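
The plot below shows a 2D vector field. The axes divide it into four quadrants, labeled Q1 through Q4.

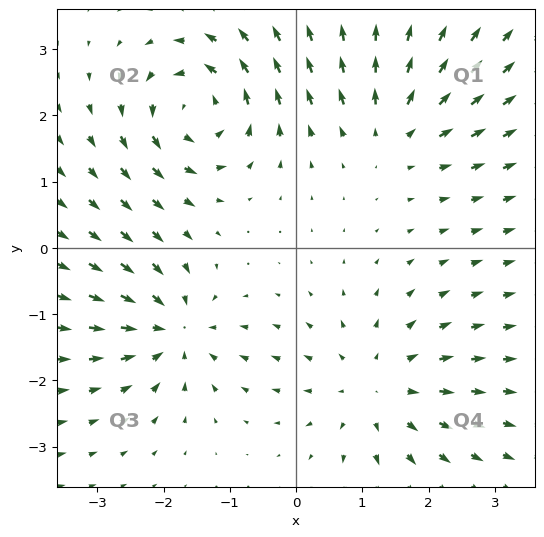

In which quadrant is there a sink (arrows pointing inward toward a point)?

The sink sits at approximately (-1.8, -1.3), which lies in quadrant Q3. The divergence there is about -5, negative as expected for a sink.

Q3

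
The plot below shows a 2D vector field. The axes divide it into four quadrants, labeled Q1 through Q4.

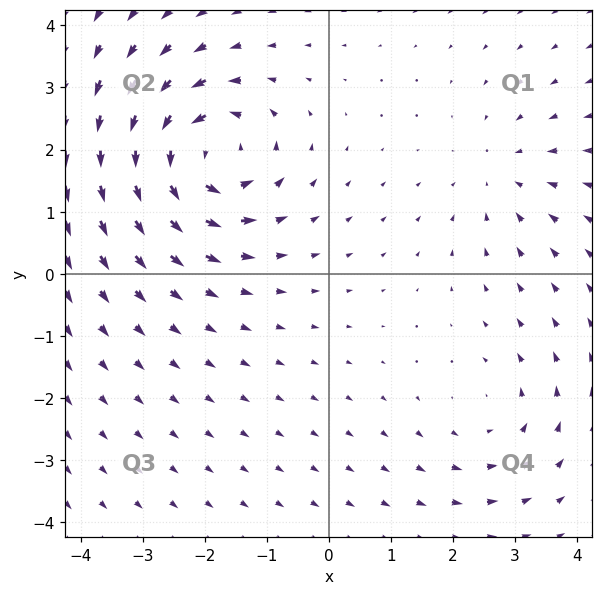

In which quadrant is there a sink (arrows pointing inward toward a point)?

The sink sits at approximately (2.8, 1.6), which lies in quadrant Q1. The divergence there is about -2, negative as expected for a sink.

Q1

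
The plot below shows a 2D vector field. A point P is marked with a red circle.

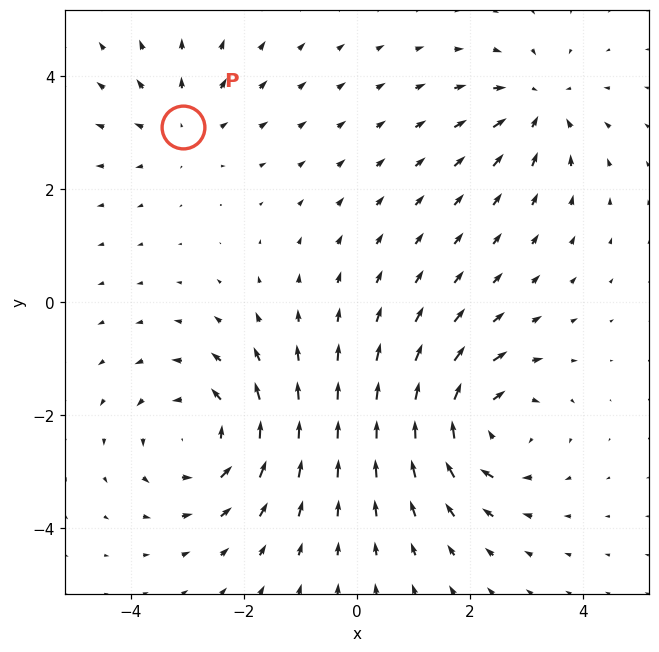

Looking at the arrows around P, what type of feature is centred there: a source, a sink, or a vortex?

source

At P (-3.1, 3.1) the arrows spread outward. Divergence about +3, curl ≈0 — positive divergence with near-zero curl is a source.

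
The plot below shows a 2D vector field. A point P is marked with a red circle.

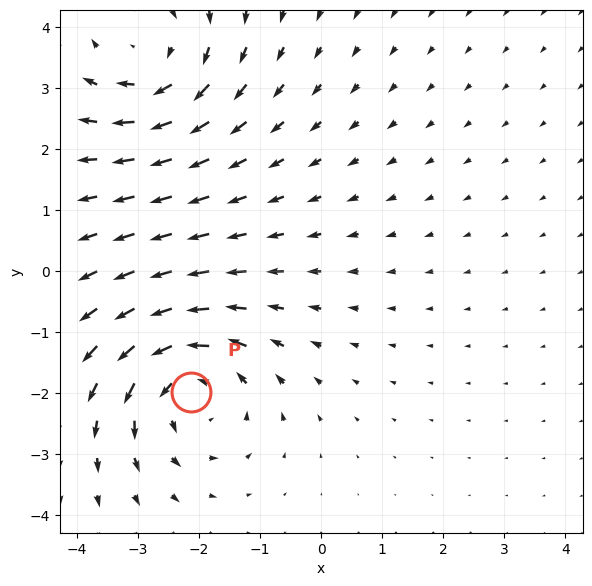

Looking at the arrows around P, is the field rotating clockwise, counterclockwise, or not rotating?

Near P at (-2.1, -2.0) the arrows circulate counterclockwise. The curl (z-component) there is about +4; positive curl means counterclockwise rotation.

counterclockwise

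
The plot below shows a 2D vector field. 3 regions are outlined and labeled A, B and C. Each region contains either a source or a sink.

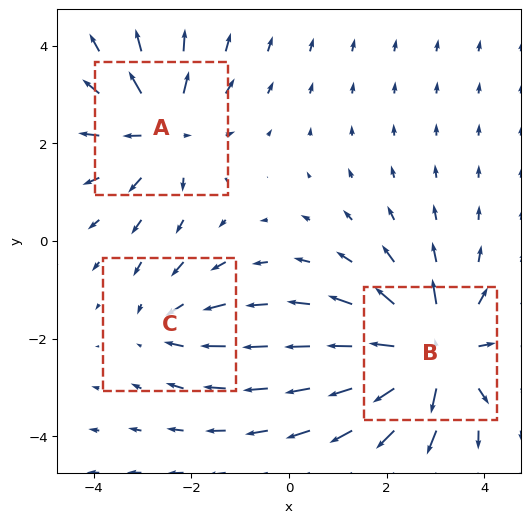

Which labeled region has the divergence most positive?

B

Divergence at each region's feature centre — A: about +4, B: about +5, C: about -2. Region B is most positive.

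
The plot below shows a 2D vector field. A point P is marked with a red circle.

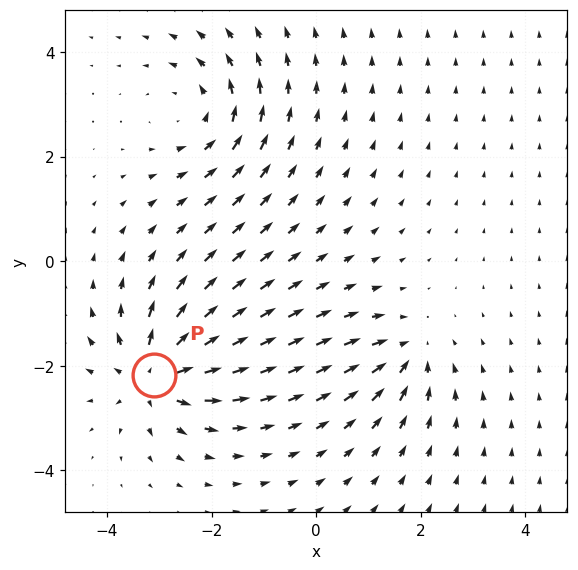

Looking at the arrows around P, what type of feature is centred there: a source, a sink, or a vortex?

source

At P (-3.1, -2.2) the arrows spread outward. Divergence about +5, curl ≈0 — positive divergence with near-zero curl is a source.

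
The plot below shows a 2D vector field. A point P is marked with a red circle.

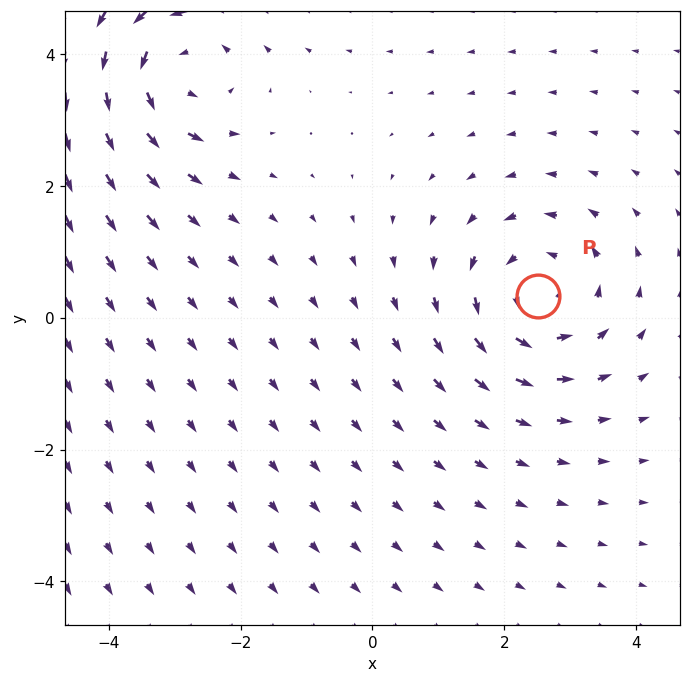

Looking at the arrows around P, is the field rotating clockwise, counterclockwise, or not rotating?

Near P at (2.5, 0.3) the arrows circulate counterclockwise. The curl (z-component) there is about +3; positive curl means counterclockwise rotation.

counterclockwise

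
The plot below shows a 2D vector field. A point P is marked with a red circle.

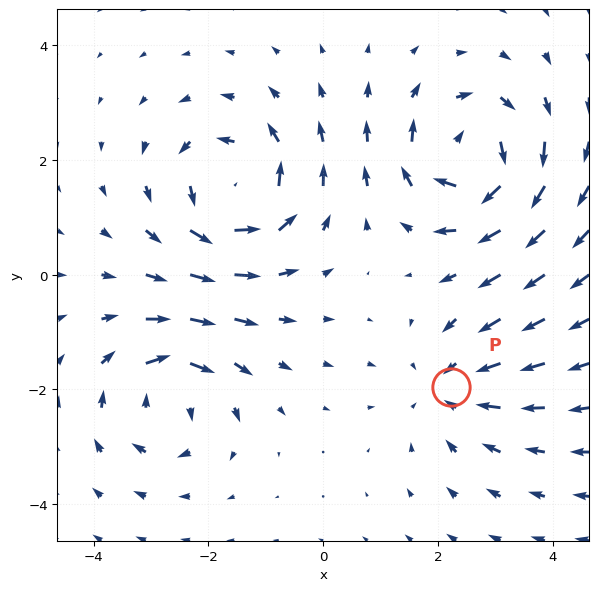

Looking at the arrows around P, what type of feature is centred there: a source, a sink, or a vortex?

sink

At P (2.2, -2.0) the arrows converge inward. Divergence about -3, curl ≈0 — negative divergence with near-zero curl is a sink.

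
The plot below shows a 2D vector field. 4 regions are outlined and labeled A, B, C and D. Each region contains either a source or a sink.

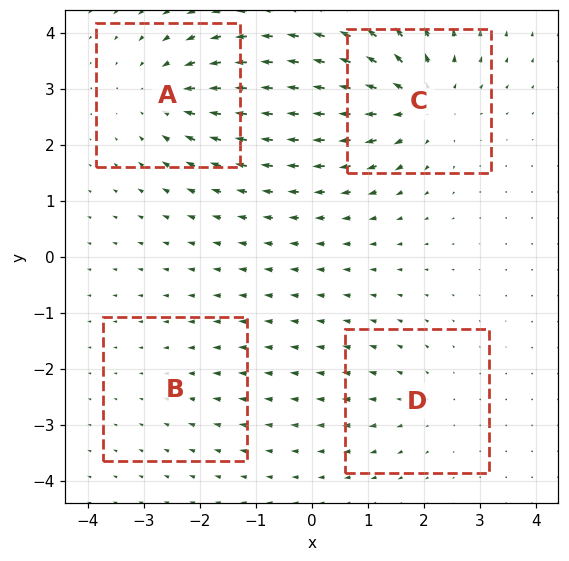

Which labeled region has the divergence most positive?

C

Divergence at each region's feature centre — A: about -5, B: about -2, C: about +7, D: about +3. Region C is most positive.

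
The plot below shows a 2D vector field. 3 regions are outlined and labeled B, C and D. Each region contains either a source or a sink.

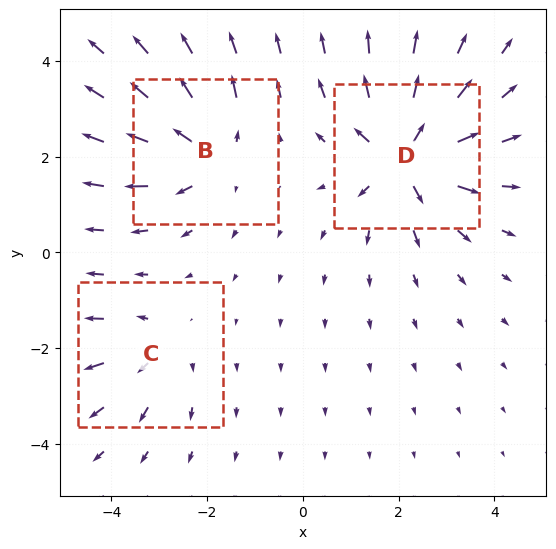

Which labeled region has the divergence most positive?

Divergence at each region's feature centre — B: about +4, C: about +2, D: about +6. Region D is most positive.

D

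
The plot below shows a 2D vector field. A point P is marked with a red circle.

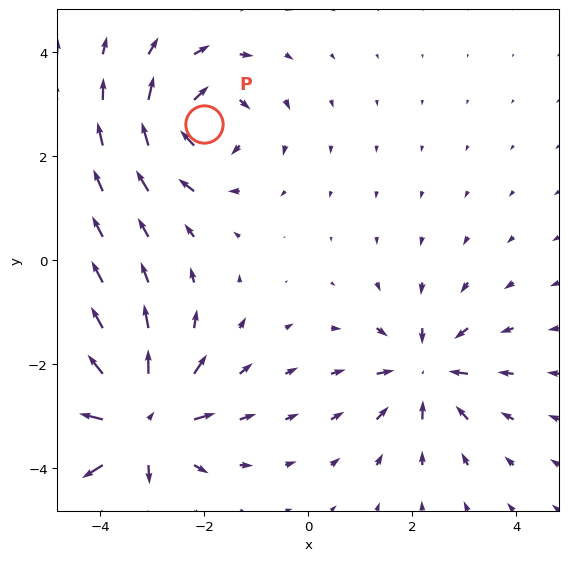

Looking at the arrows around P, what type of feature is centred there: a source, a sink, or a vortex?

vortex

At P (-2.0, 2.6) the arrows circulate clockwise. Divergence ≈0, curl about -5 — near-zero divergence with nonzero curl is a vortex.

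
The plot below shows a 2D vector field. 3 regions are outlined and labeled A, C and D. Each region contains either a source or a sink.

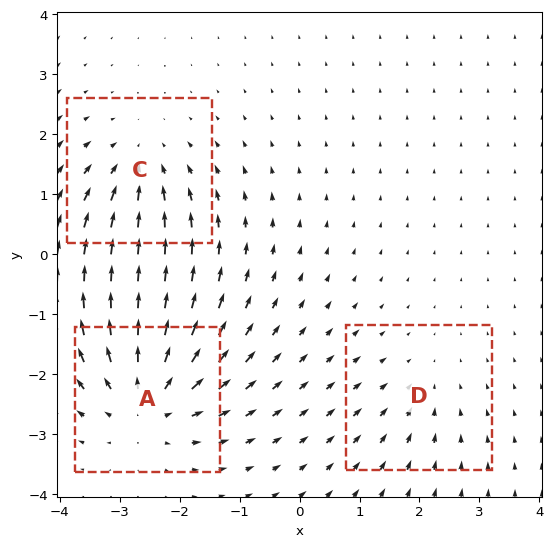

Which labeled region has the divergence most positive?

Divergence at each region's feature centre — A: about +5, C: about -3, D: about -2. Region A is most positive.

A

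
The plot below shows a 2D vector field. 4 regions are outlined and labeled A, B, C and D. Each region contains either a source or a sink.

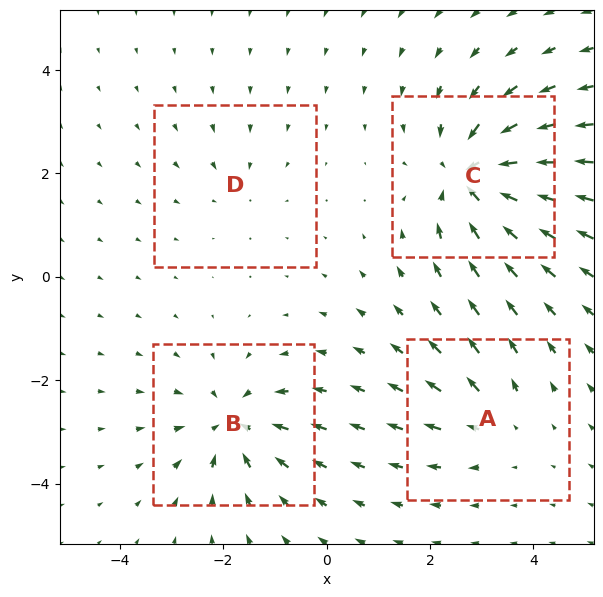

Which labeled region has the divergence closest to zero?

D

Divergence at each region's feature centre — A: about +3, B: about -6, C: about -7, D: about -2. Region D is closest to zero.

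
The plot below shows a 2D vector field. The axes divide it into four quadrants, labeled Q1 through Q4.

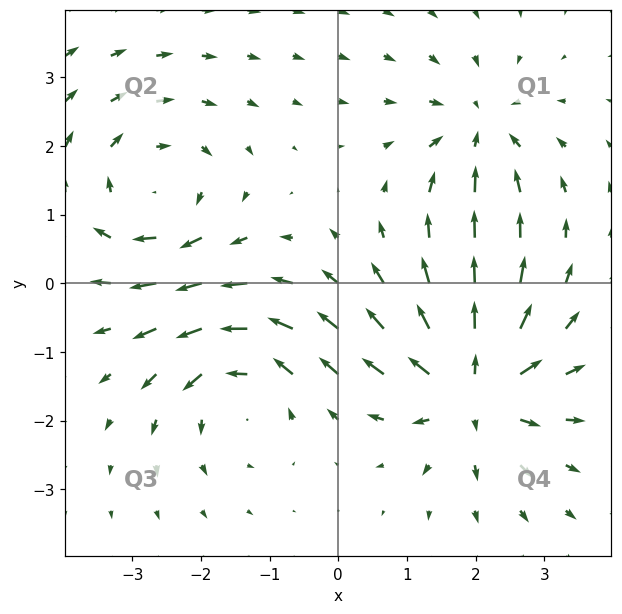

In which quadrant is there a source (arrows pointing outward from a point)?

Q4

The source sits at approximately (2.0, -1.5), which lies in quadrant Q4. The divergence there is about +6, positive as expected for a source.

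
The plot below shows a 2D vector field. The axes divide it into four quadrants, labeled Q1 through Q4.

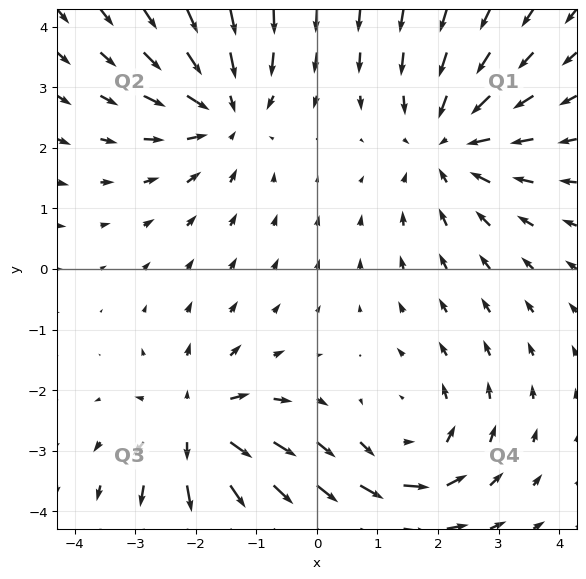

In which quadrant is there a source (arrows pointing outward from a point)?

Q3

The source sits at approximately (-2.0, -2.6), which lies in quadrant Q3. The divergence there is about +5, positive as expected for a source.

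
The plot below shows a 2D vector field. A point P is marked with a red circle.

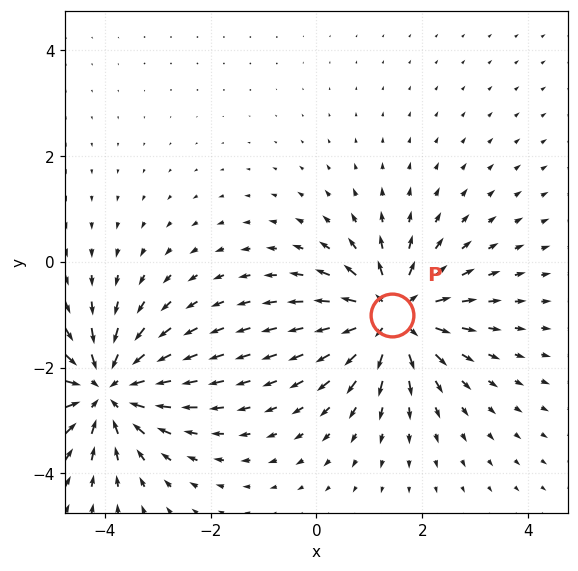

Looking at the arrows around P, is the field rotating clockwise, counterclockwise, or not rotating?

not rotating

Near P at (1.4, -1.0) the arrows show no circulation. The curl there is ≈0.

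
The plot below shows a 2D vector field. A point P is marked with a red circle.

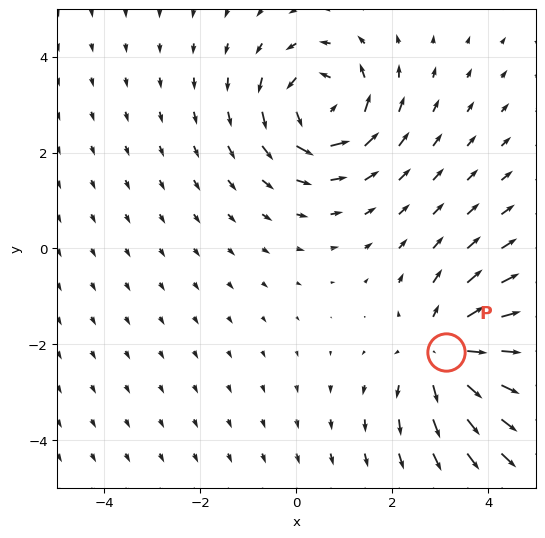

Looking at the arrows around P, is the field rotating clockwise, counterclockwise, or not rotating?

Near P at (3.1, -2.2) the arrows show no circulation. The curl there is ≈0.

not rotating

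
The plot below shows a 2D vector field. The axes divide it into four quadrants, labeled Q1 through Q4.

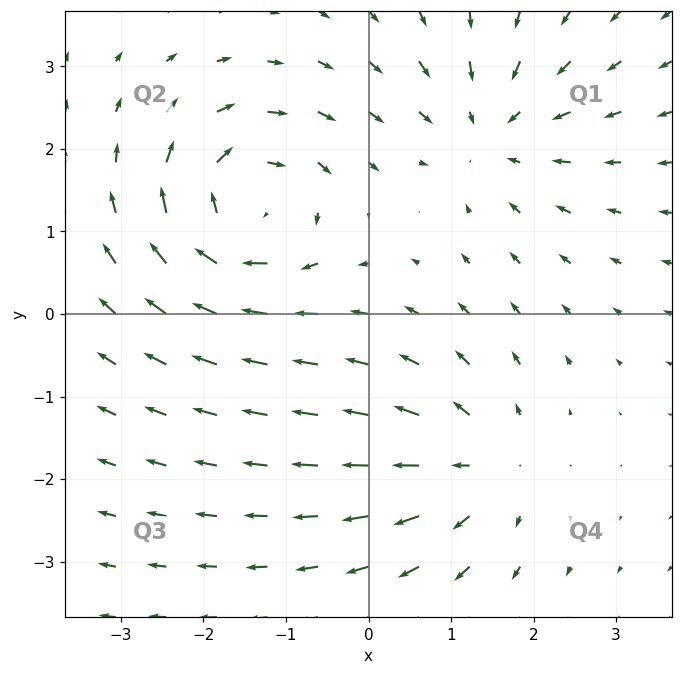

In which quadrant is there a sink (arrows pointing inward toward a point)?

The sink sits at approximately (1.5, 2.2), which lies in quadrant Q1. The divergence there is about -4, negative as expected for a sink.

Q1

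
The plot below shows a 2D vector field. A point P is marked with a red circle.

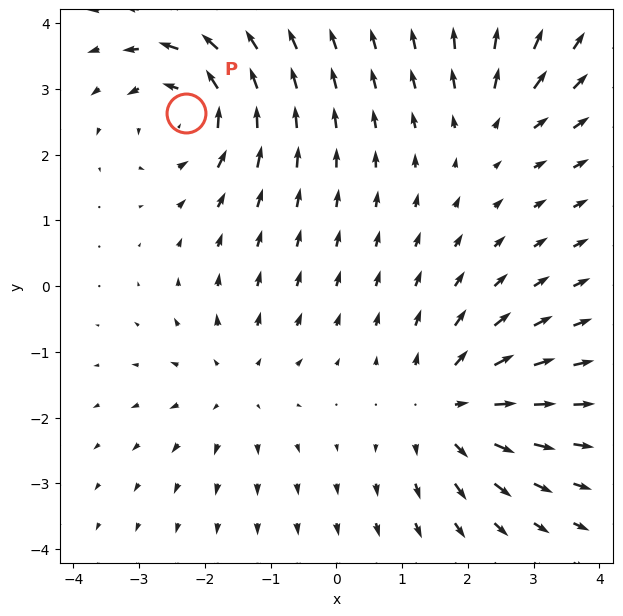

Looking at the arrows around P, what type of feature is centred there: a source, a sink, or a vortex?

At P (-2.3, 2.6) the arrows circulate counterclockwise. Divergence ≈0, curl about +6 — near-zero divergence with nonzero curl is a vortex.

vortex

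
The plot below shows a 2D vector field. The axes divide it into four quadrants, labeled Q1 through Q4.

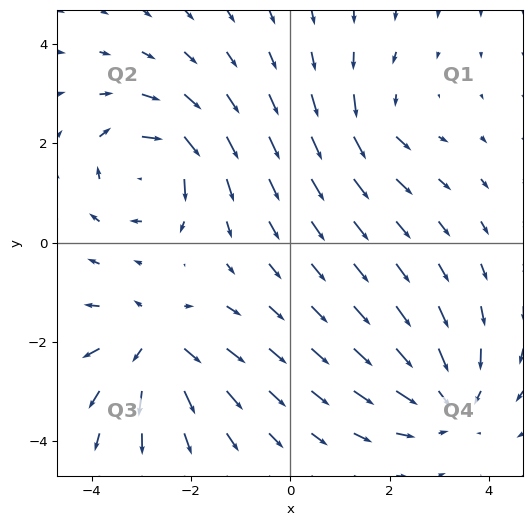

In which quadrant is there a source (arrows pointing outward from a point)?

Q3

The source sits at approximately (-2.7, -2.0), which lies in quadrant Q3. The divergence there is about +6, positive as expected for a source.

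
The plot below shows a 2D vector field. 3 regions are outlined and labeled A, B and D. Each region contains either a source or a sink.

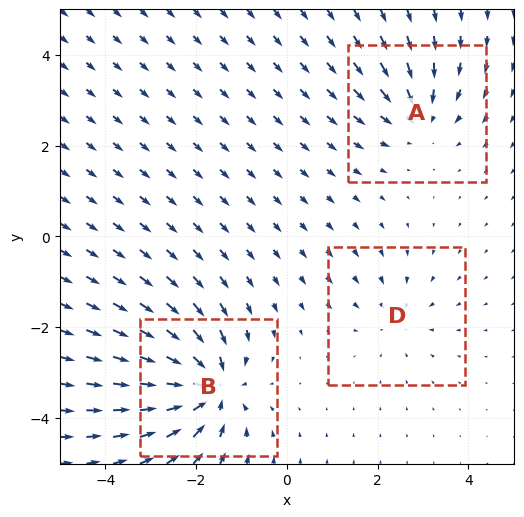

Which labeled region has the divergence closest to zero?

Divergence at each region's feature centre — A: about -3, B: about -6, D: about -2. Region D is closest to zero.

D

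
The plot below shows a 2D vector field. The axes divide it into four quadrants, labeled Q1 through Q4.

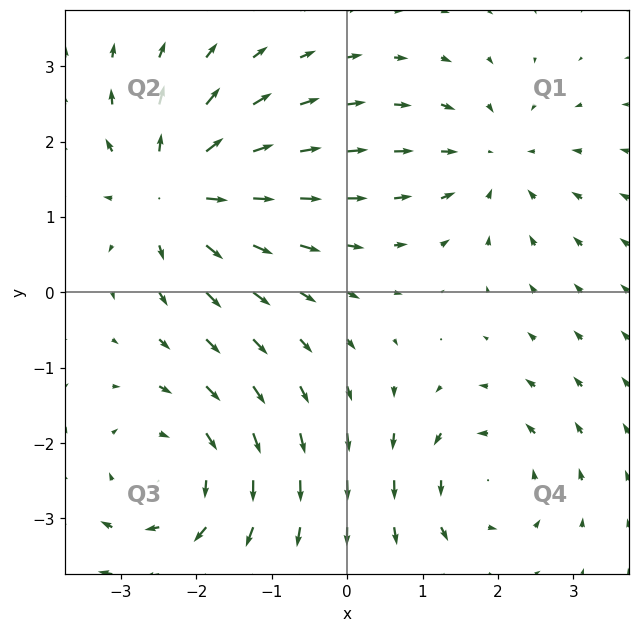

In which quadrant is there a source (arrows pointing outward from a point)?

The source sits at approximately (-2.3, 1.3), which lies in quadrant Q2. The divergence there is about +6, positive as expected for a source.

Q2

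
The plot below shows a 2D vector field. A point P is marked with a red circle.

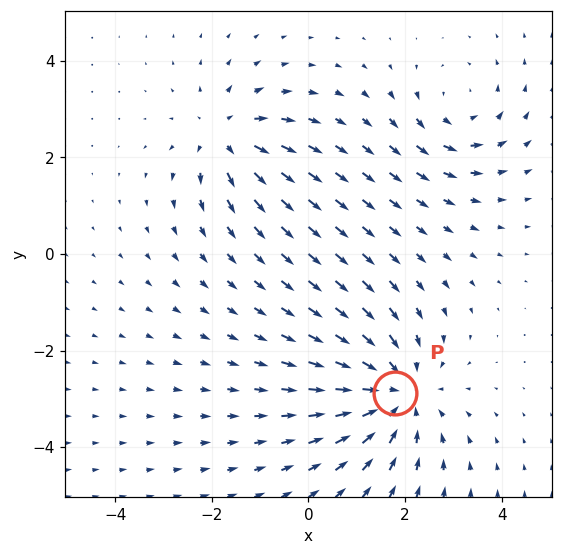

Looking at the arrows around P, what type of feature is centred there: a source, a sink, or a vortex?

sink

At P (1.8, -2.9) the arrows converge inward. Divergence about -4, curl ≈0 — negative divergence with near-zero curl is a sink.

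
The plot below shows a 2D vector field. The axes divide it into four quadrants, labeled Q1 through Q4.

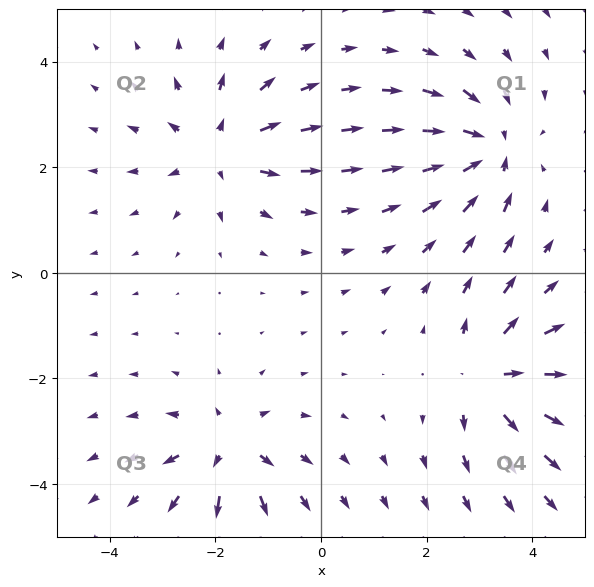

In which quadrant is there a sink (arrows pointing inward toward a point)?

Q1

The sink sits at approximately (3.2, 2.3), which lies in quadrant Q1. The divergence there is about -5, negative as expected for a sink.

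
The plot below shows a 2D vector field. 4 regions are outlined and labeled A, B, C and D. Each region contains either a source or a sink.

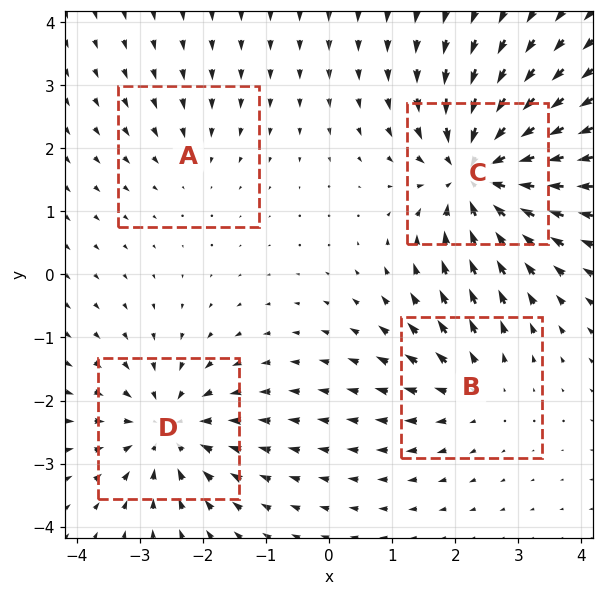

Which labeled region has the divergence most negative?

C

Divergence at each region's feature centre — A: about -2, B: about +4, C: about -7, D: about -5. Region C is most negative.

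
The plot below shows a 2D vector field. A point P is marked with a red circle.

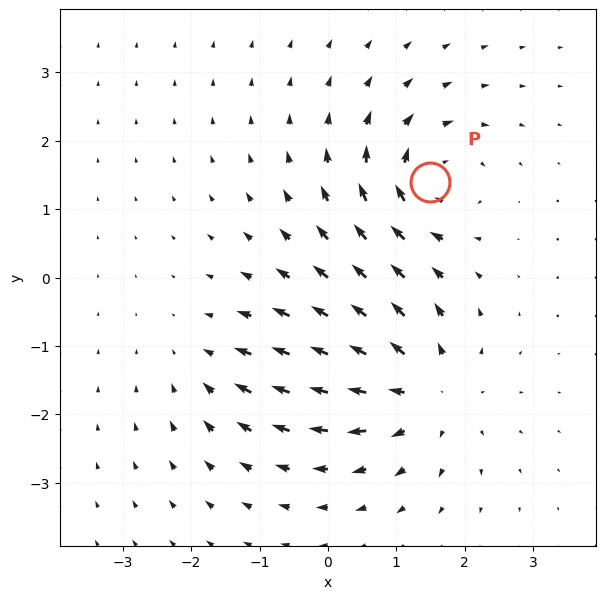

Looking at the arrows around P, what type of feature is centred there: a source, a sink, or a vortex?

At P (1.5, 1.4) the arrows circulate clockwise. Divergence ≈0, curl about -5 — near-zero divergence with nonzero curl is a vortex.

vortex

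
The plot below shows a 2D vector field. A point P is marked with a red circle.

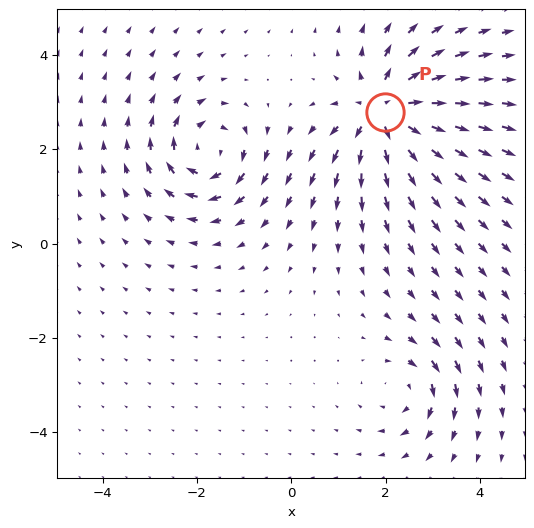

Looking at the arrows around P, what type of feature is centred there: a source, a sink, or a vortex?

source

At P (2.0, 2.8) the arrows spread outward. Divergence about +6, curl ≈0 — positive divergence with near-zero curl is a source.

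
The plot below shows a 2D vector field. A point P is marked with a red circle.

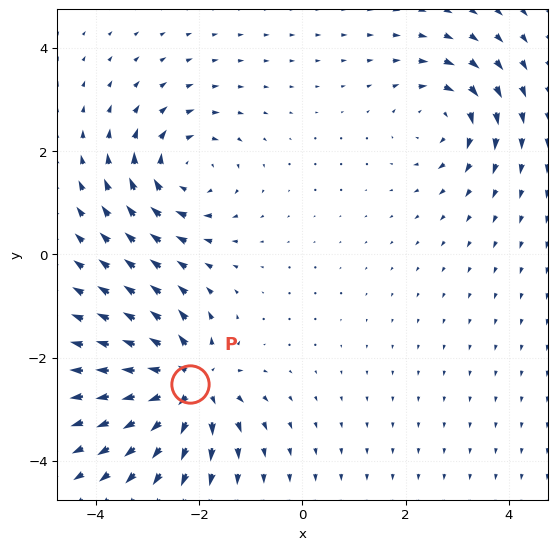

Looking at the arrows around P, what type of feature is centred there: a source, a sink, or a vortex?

source

At P (-2.2, -2.5) the arrows spread outward. Divergence about +6, curl ≈0 — positive divergence with near-zero curl is a source.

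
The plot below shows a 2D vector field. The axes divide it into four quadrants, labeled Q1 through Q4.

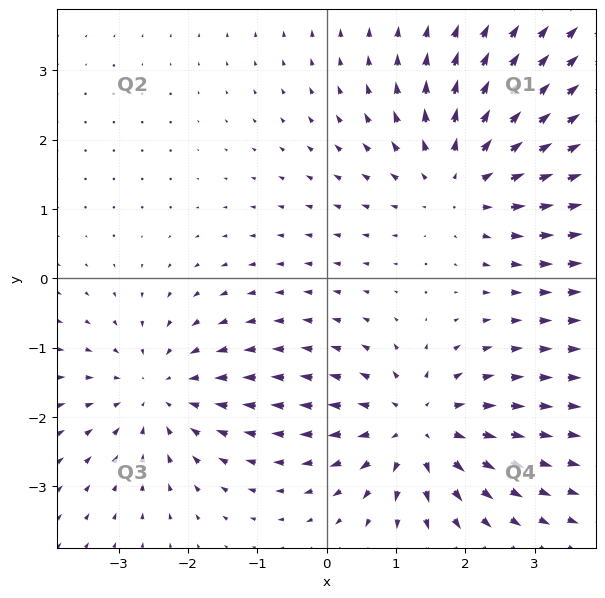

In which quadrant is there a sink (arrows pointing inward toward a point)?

Q3

The sink sits at approximately (-2.4, -1.6), which lies in quadrant Q3. The divergence there is about -3, negative as expected for a sink.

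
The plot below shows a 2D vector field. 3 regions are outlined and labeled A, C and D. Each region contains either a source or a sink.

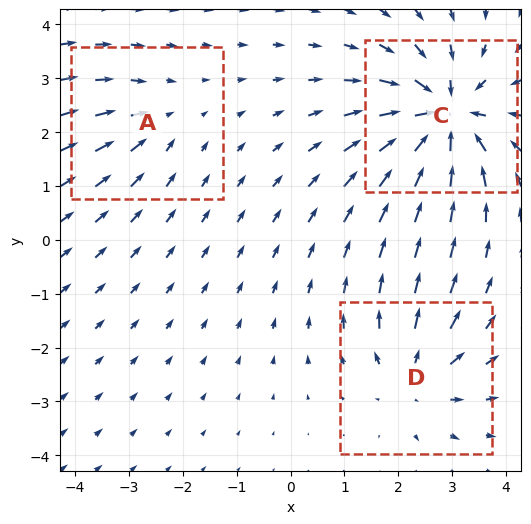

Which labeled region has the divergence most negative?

Divergence at each region's feature centre — A: about -2, C: about -6, D: about +3. Region C is most negative.

C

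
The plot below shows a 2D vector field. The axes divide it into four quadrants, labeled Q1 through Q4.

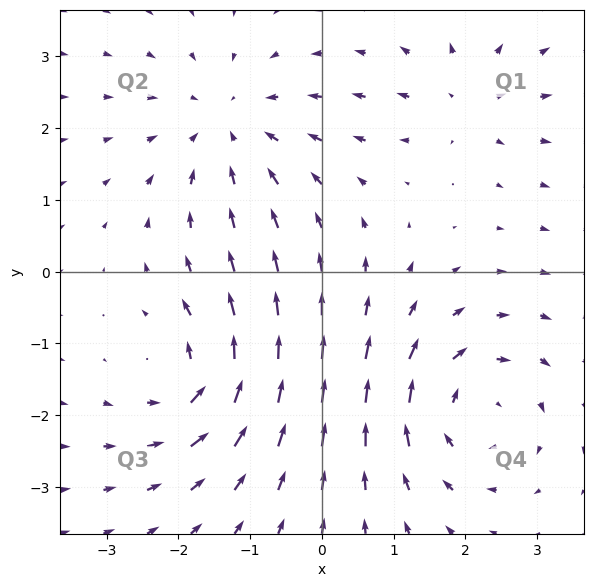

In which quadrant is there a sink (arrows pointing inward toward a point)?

Q2

The sink sits at approximately (-1.3, 2.0), which lies in quadrant Q2. The divergence there is about -4, negative as expected for a sink.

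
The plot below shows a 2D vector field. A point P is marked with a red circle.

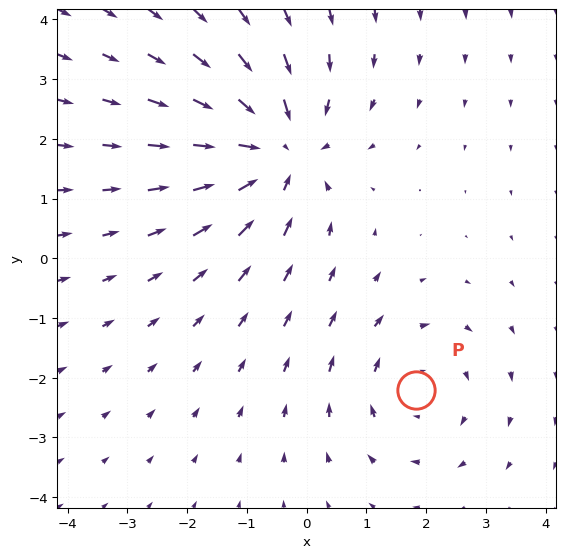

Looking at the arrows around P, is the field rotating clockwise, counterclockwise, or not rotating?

clockwise

Near P at (1.8, -2.2) the arrows circulate clockwise. The curl (z-component) there is about -2; negative curl means clockwise rotation.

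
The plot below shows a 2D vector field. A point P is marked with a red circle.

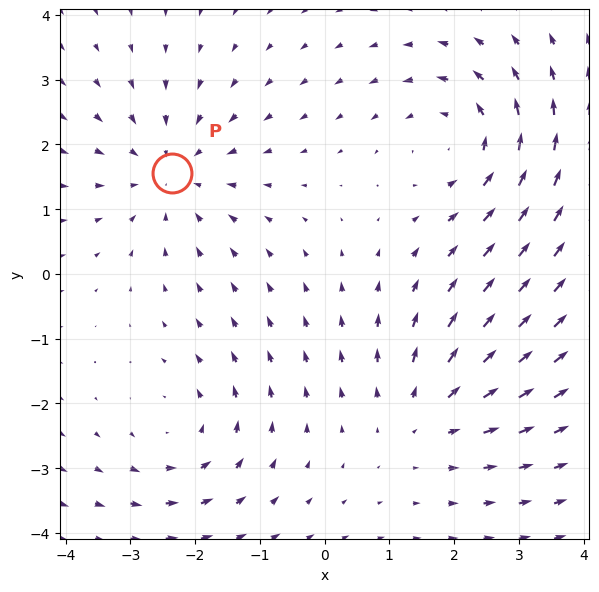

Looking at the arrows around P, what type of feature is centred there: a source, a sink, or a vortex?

At P (-2.4, 1.6) the arrows converge inward. Divergence about -4, curl ≈0 — negative divergence with near-zero curl is a sink.

sink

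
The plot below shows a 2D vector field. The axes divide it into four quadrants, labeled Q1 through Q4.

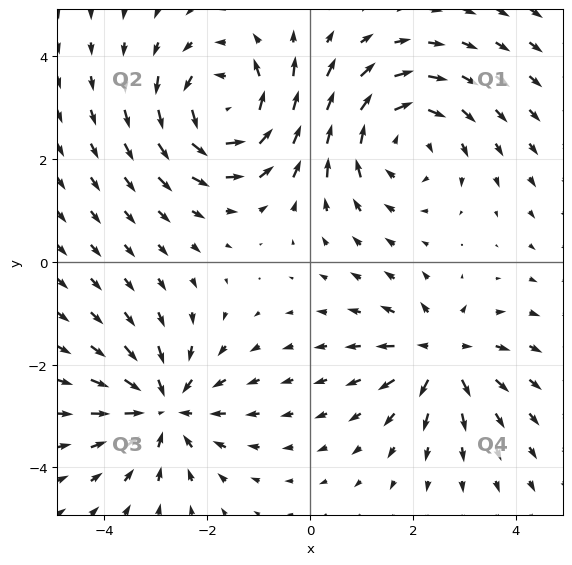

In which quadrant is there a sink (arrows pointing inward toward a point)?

The sink sits at approximately (-2.8, -2.9), which lies in quadrant Q3. The divergence there is about -5, negative as expected for a sink.

Q3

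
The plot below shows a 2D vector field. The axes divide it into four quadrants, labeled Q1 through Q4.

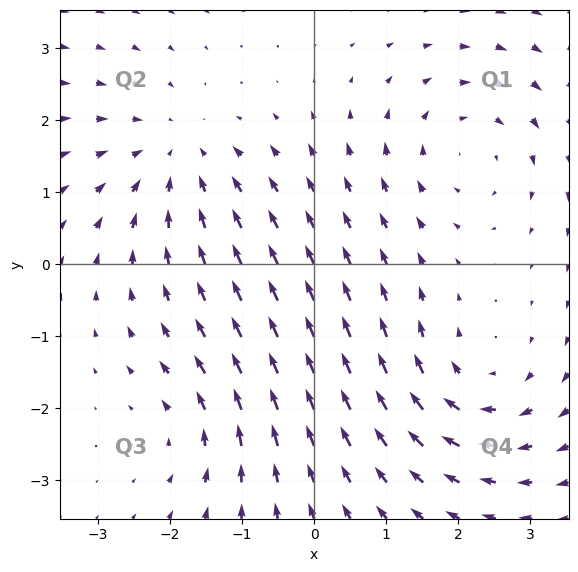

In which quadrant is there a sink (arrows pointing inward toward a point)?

The sink sits at approximately (-1.9, 1.5), which lies in quadrant Q2. The divergence there is about -4, negative as expected for a sink.

Q2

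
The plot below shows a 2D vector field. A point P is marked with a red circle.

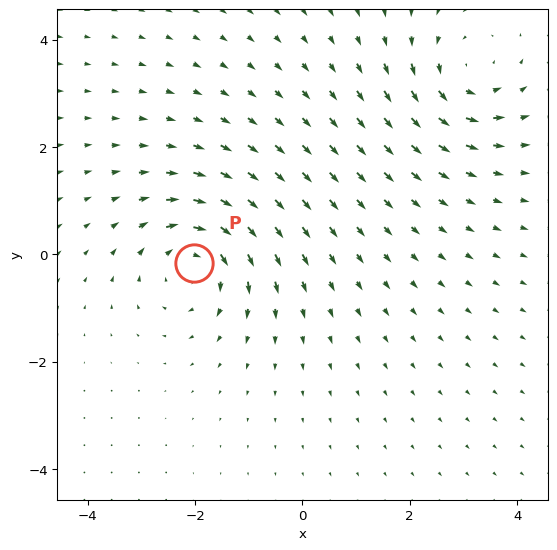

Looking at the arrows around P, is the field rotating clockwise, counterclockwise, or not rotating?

clockwise

Near P at (-2.0, -0.2) the arrows circulate clockwise. The curl (z-component) there is about -5; negative curl means clockwise rotation.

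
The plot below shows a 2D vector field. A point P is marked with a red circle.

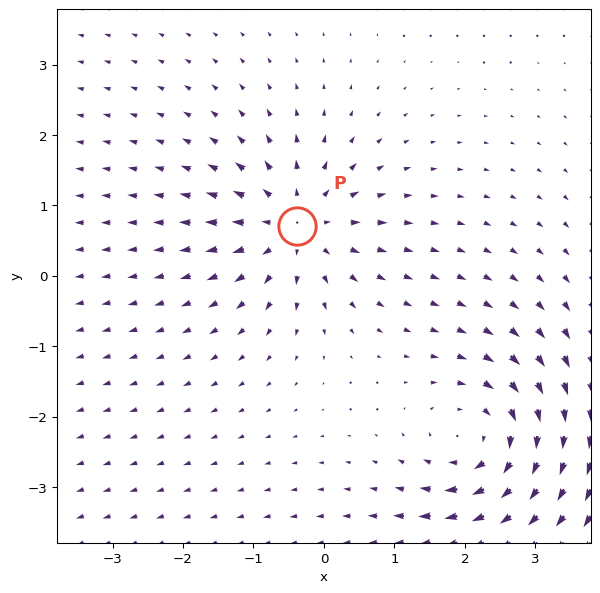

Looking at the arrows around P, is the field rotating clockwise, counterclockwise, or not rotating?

not rotating

Near P at (-0.4, 0.7) the arrows show no circulation. The curl there is ≈0.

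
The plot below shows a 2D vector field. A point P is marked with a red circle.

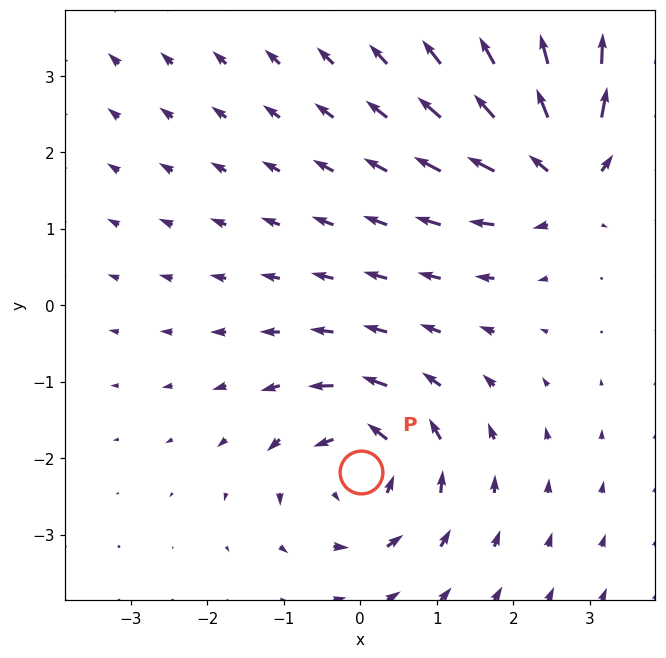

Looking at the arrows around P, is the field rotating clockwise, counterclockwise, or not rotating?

counterclockwise

Near P at (0.0, -2.2) the arrows circulate counterclockwise. The curl (z-component) there is about +5; positive curl means counterclockwise rotation.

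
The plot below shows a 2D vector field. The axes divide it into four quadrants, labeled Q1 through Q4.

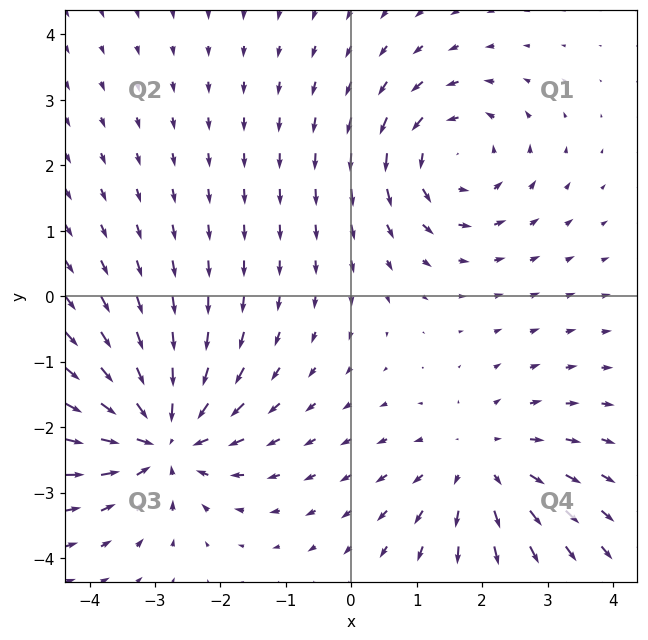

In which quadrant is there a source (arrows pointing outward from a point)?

The source sits at approximately (2.0, -2.6), which lies in quadrant Q4. The divergence there is about +2, positive as expected for a source.

Q4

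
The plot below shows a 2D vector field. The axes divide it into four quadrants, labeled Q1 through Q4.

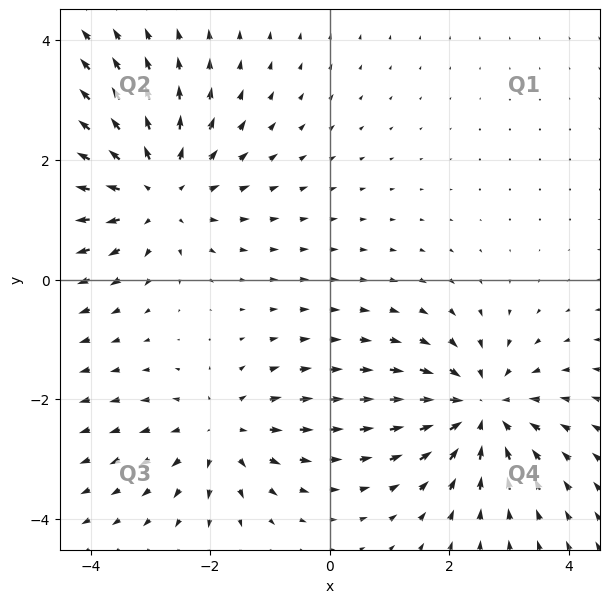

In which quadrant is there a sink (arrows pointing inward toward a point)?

The sink sits at approximately (2.5, -2.2), which lies in quadrant Q4. The divergence there is about -5, negative as expected for a sink.

Q4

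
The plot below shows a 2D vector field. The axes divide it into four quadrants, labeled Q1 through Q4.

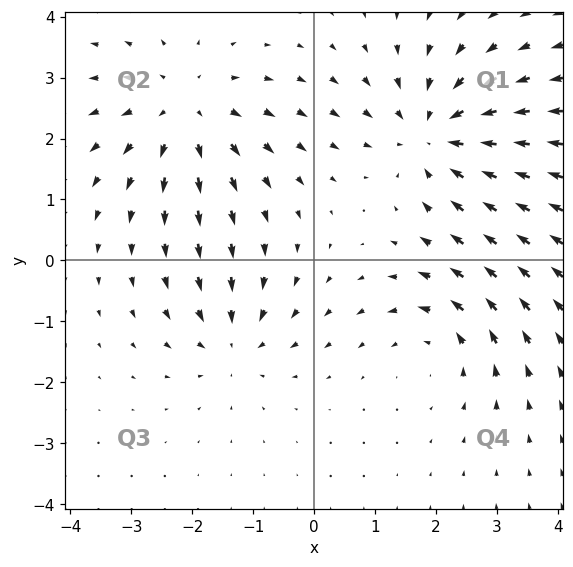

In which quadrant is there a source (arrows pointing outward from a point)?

Q2

The source sits at approximately (-2.1, 2.5), which lies in quadrant Q2. The divergence there is about +4, positive as expected for a source.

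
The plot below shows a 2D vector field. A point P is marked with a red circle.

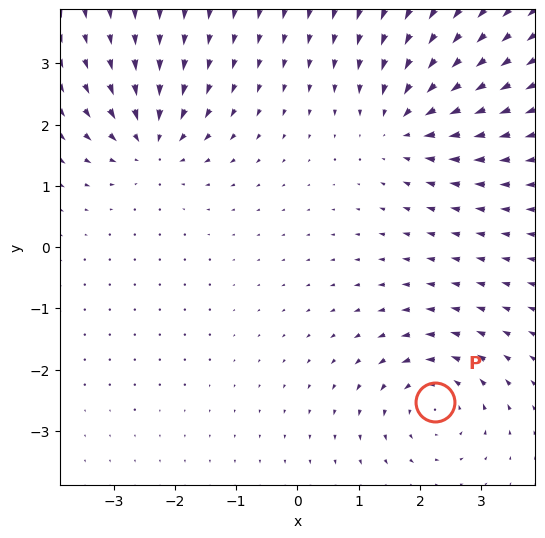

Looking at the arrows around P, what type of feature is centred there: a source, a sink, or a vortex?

At P (2.2, -2.5) the arrows circulate counterclockwise. Divergence ≈0, curl about +5 — near-zero divergence with nonzero curl is a vortex.

vortex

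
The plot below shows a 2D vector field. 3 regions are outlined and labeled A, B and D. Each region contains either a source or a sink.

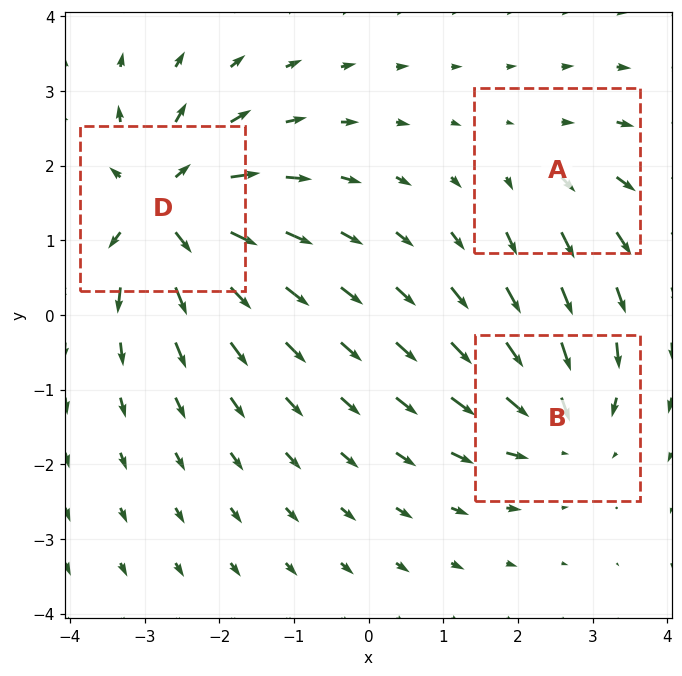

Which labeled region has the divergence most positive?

Divergence at each region's feature centre — A: about +2, B: about -4, D: about +6. Region D is most positive.

D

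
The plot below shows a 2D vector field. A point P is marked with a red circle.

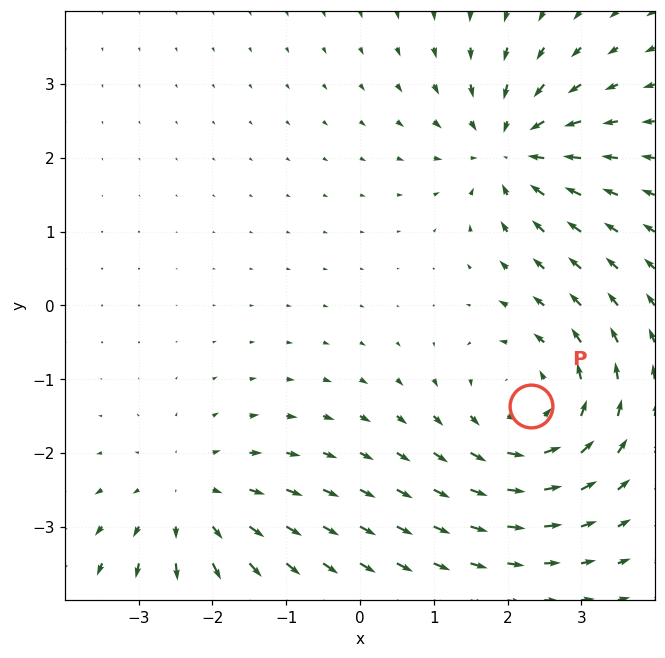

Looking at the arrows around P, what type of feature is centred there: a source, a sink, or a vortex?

At P (2.3, -1.4) the arrows circulate counterclockwise. Divergence ≈0, curl about +3 — near-zero divergence with nonzero curl is a vortex.

vortex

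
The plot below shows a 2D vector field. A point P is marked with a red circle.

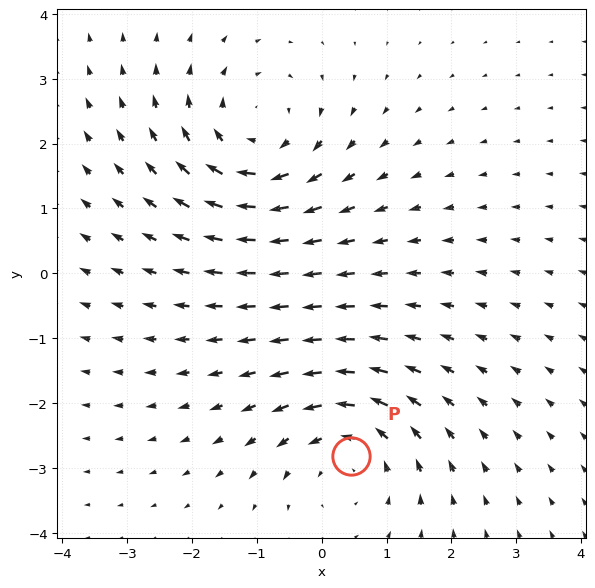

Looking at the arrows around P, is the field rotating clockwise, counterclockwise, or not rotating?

counterclockwise

Near P at (0.4, -2.8) the arrows circulate counterclockwise. The curl (z-component) there is about +4; positive curl means counterclockwise rotation.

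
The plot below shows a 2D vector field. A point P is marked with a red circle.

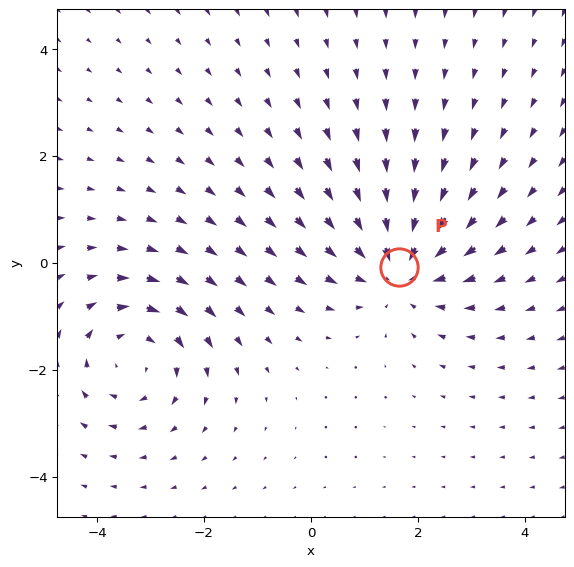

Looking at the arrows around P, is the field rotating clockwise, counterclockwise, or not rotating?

not rotating

Near P at (1.6, -0.1) the arrows show no circulation. The curl there is ≈0.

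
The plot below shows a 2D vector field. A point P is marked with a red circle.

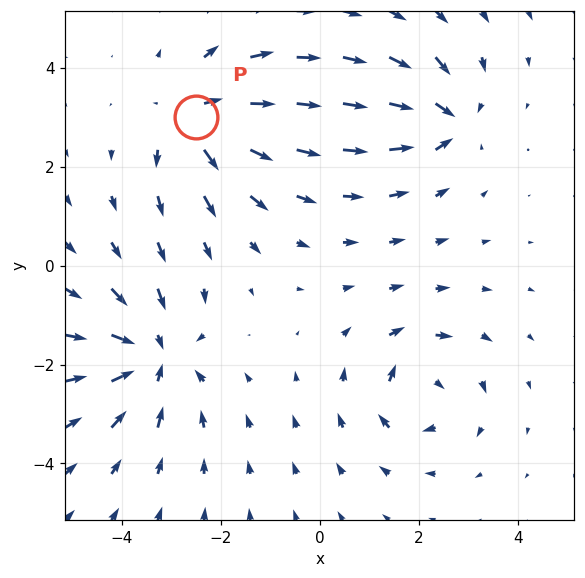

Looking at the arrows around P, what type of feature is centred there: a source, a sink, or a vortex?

source

At P (-2.5, 3.0) the arrows spread outward. Divergence about +4, curl ≈0 — positive divergence with near-zero curl is a source.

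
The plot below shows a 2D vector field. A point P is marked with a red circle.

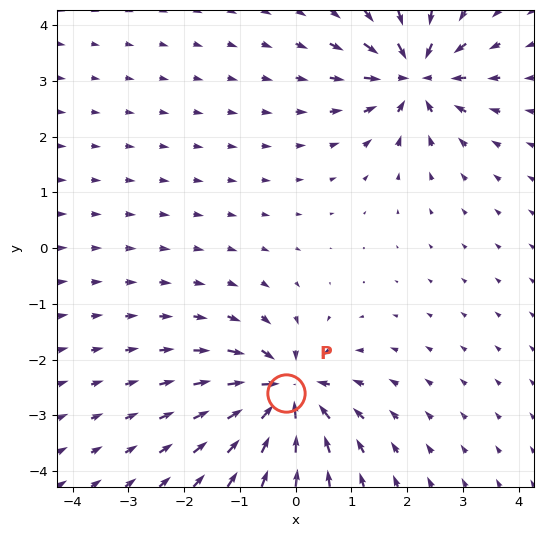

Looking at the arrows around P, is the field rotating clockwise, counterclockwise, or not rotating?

not rotating

Near P at (-0.2, -2.6) the arrows show no circulation. The curl there is ≈0.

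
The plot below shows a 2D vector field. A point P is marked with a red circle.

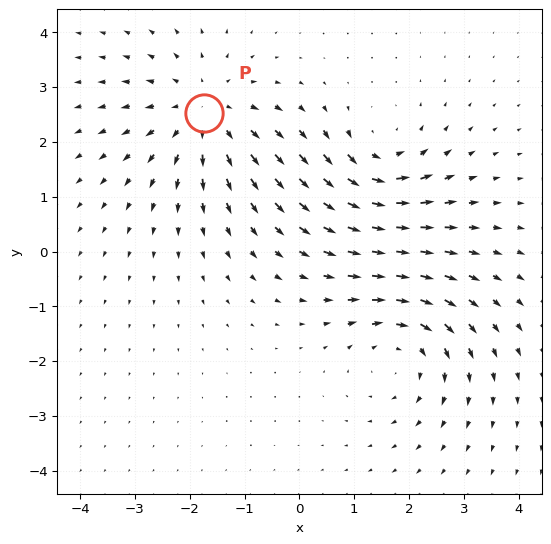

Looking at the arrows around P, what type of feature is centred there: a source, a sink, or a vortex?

At P (-1.7, 2.5) the arrows spread outward. Divergence about +4, curl ≈0 — positive divergence with near-zero curl is a source.

source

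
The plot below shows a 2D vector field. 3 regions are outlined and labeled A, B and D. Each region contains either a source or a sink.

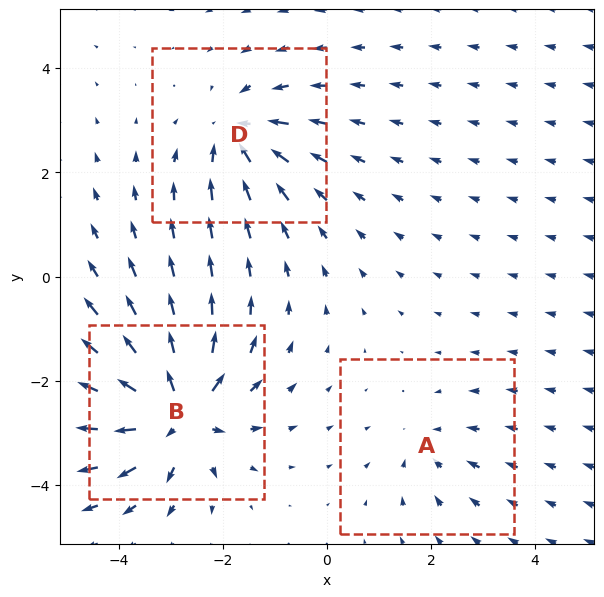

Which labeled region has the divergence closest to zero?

Divergence at each region's feature centre — A: about -2, B: about +6, D: about -4. Region A is closest to zero.

A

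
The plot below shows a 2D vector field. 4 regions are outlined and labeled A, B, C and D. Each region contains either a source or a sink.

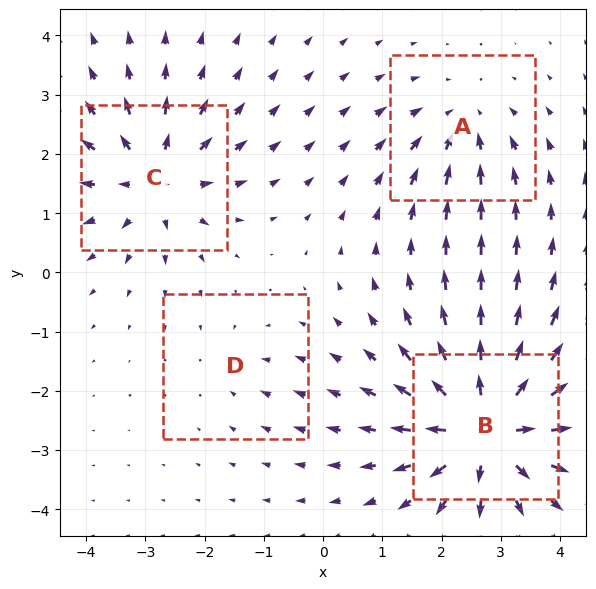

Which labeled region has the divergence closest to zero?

Divergence at each region's feature centre — A: about -4, B: about +9, C: about +6, D: about -2. Region D is closest to zero.

D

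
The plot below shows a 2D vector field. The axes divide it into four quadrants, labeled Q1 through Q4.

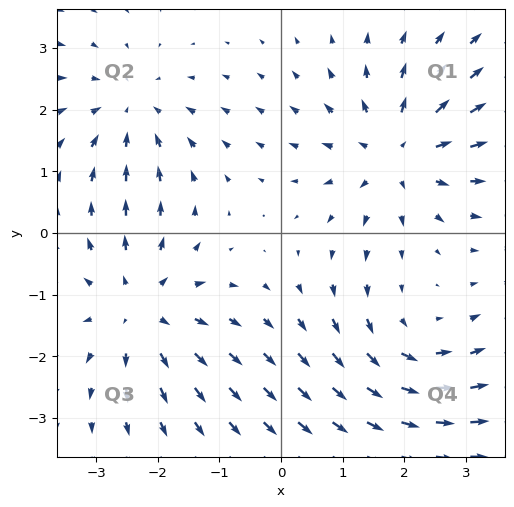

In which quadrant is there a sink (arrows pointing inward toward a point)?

The sink sits at approximately (-2.4, 2.0), which lies in quadrant Q2. The divergence there is about -3, negative as expected for a sink.

Q2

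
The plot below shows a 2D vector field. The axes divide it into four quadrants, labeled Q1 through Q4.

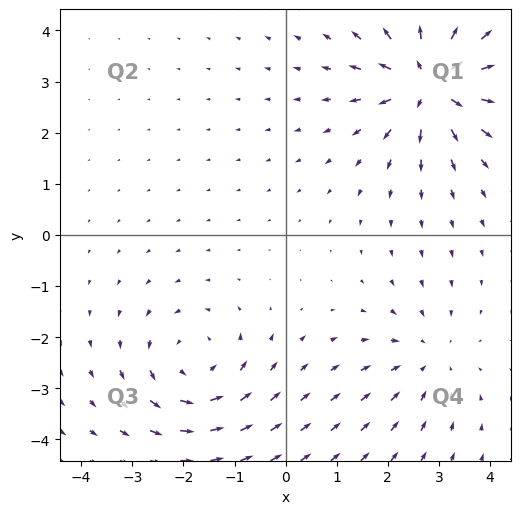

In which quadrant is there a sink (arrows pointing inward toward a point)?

Q4

The sink sits at approximately (2.8, -2.4), which lies in quadrant Q4. The divergence there is about -2, negative as expected for a sink.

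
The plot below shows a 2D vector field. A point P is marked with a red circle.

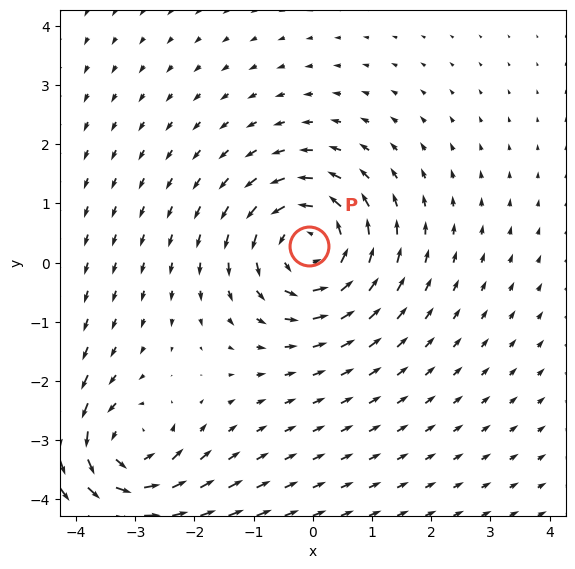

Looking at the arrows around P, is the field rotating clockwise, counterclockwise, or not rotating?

Near P at (-0.1, 0.3) the arrows circulate counterclockwise. The curl (z-component) there is about +4; positive curl means counterclockwise rotation.

counterclockwise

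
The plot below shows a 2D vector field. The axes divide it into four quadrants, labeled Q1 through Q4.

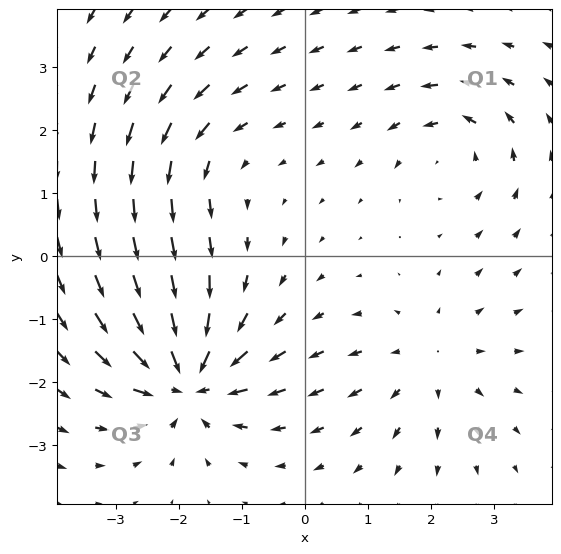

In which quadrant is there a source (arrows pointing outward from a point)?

The source sits at approximately (2.0, -1.7), which lies in quadrant Q4. The divergence there is about +3, positive as expected for a source.

Q4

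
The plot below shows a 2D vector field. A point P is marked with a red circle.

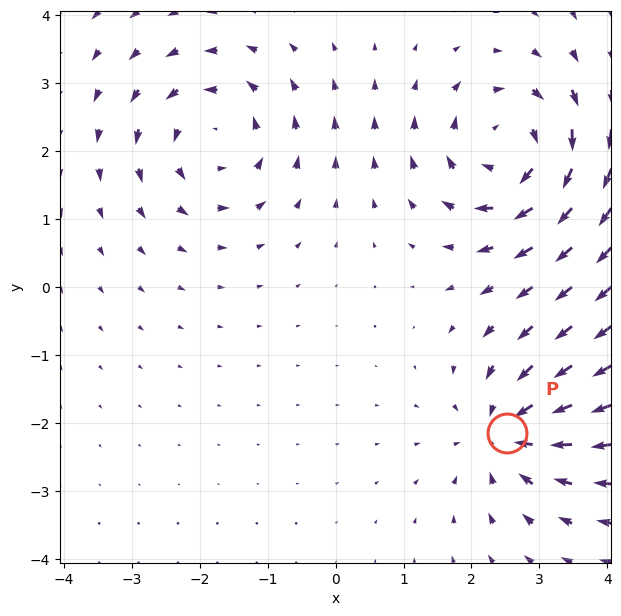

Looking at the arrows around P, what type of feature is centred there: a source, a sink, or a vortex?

At P (2.5, -2.1) the arrows converge inward. Divergence about -5, curl ≈0 — negative divergence with near-zero curl is a sink.

sink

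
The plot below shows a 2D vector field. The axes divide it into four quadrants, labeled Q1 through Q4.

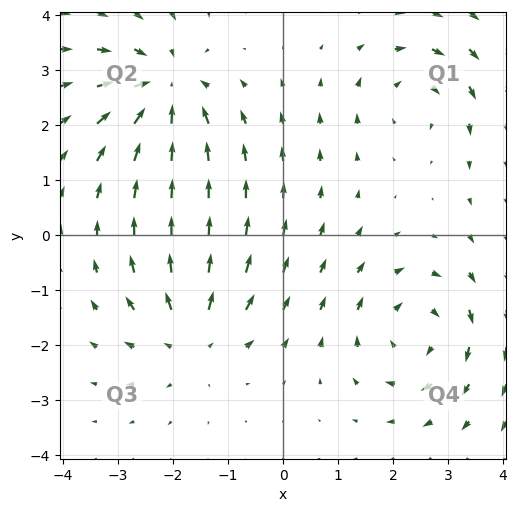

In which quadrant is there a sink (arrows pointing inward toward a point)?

The sink sits at approximately (-2.2, 2.7), which lies in quadrant Q2. The divergence there is about -5, negative as expected for a sink.

Q2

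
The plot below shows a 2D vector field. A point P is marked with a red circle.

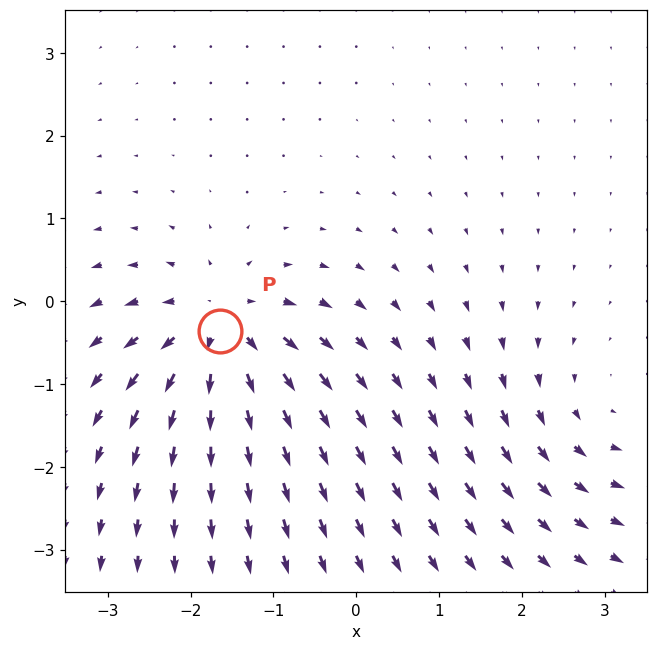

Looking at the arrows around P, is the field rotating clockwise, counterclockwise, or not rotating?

not rotating

Near P at (-1.6, -0.4) the arrows show no circulation. The curl there is ≈0.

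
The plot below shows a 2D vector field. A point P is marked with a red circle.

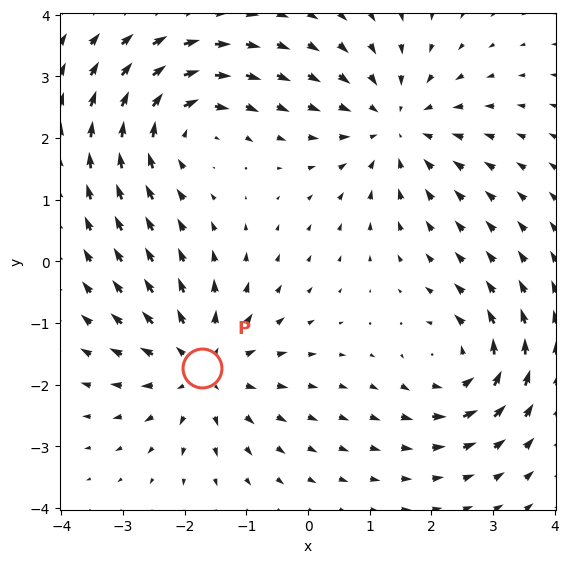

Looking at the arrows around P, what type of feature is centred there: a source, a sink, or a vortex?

source

At P (-1.7, -1.7) the arrows spread outward. Divergence about +3, curl ≈0 — positive divergence with near-zero curl is a source.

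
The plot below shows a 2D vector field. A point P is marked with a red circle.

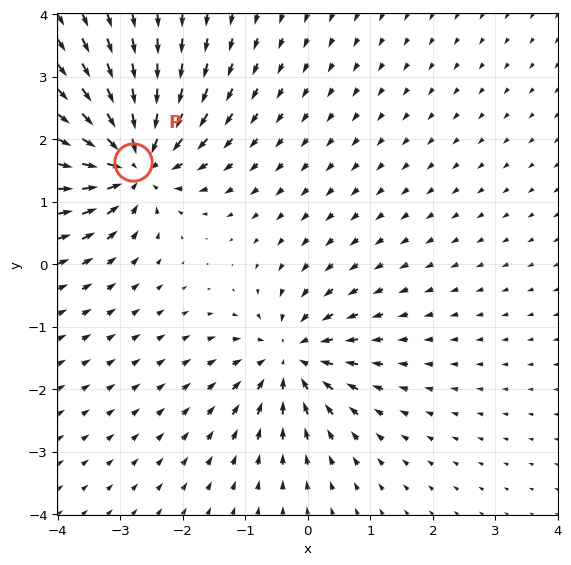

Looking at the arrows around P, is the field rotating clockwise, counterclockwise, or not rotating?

Near P at (-2.8, 1.6) the arrows show no circulation. The curl there is ≈0.

not rotating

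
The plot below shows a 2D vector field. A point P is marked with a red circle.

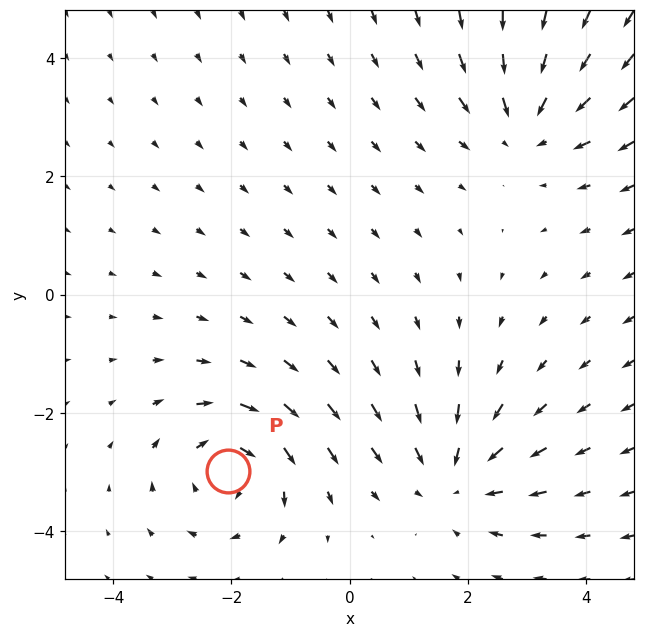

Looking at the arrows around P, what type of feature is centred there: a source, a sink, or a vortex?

vortex

At P (-2.1, -3.0) the arrows circulate clockwise. Divergence ≈0, curl about -5 — near-zero divergence with nonzero curl is a vortex.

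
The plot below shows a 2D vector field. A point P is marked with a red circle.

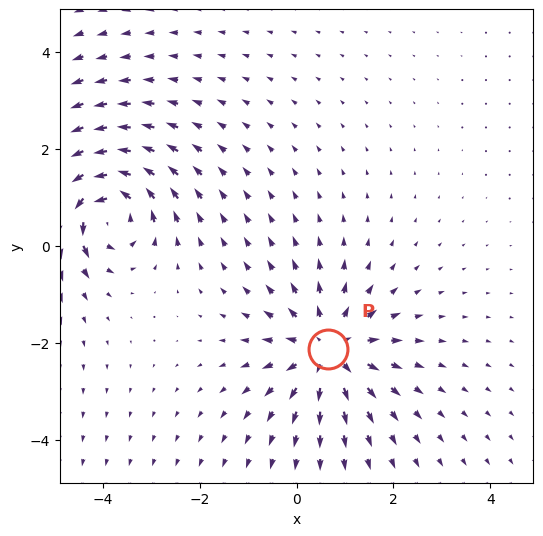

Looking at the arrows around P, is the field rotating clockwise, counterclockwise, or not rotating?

Near P at (0.7, -2.1) the arrows show no circulation. The curl there is ≈0.

not rotating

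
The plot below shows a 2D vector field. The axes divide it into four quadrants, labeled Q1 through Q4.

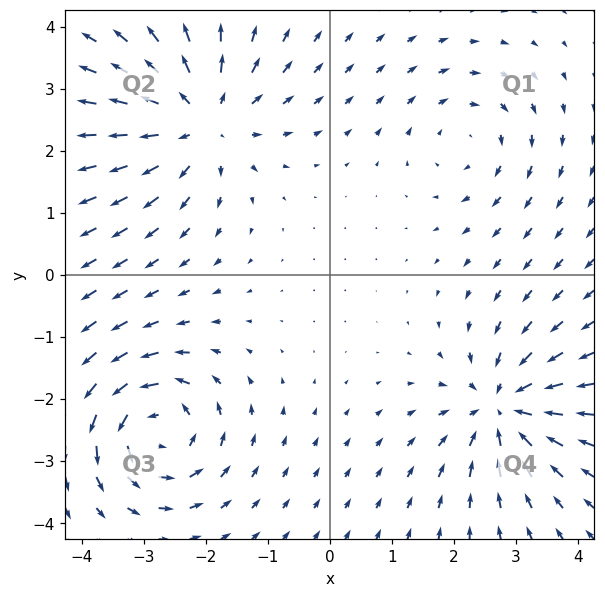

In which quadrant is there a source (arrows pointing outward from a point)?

Q2

The source sits at approximately (-2.1, 2.5), which lies in quadrant Q2. The divergence there is about +5, positive as expected for a source.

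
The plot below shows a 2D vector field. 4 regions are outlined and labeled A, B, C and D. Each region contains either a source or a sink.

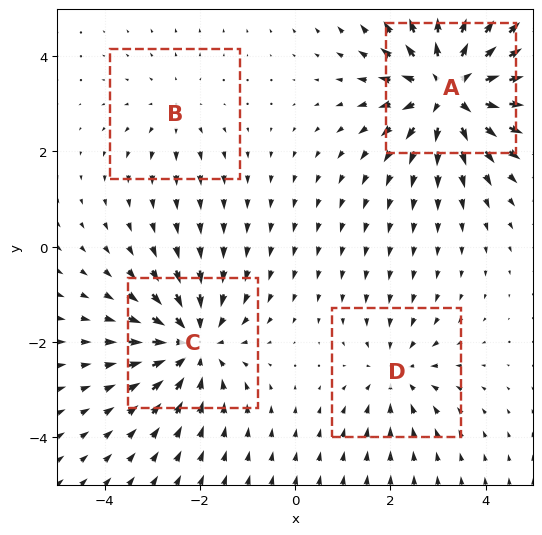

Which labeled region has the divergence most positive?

A

Divergence at each region's feature centre — A: about +7, B: about +2, C: about -5, D: about -3. Region A is most positive.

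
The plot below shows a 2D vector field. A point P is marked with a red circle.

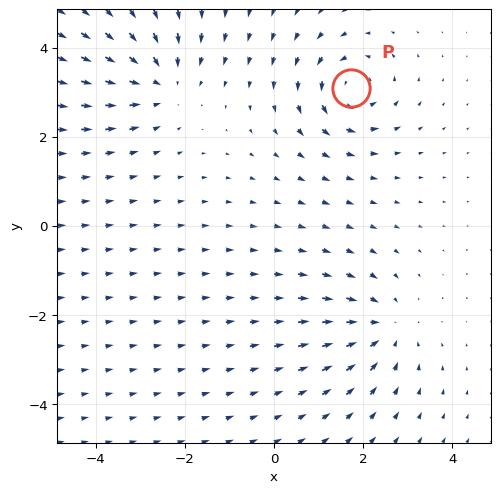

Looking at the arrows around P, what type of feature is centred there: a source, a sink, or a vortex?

vortex

At P (1.7, 3.1) the arrows circulate counterclockwise. Divergence ≈0, curl about +5 — near-zero divergence with nonzero curl is a vortex.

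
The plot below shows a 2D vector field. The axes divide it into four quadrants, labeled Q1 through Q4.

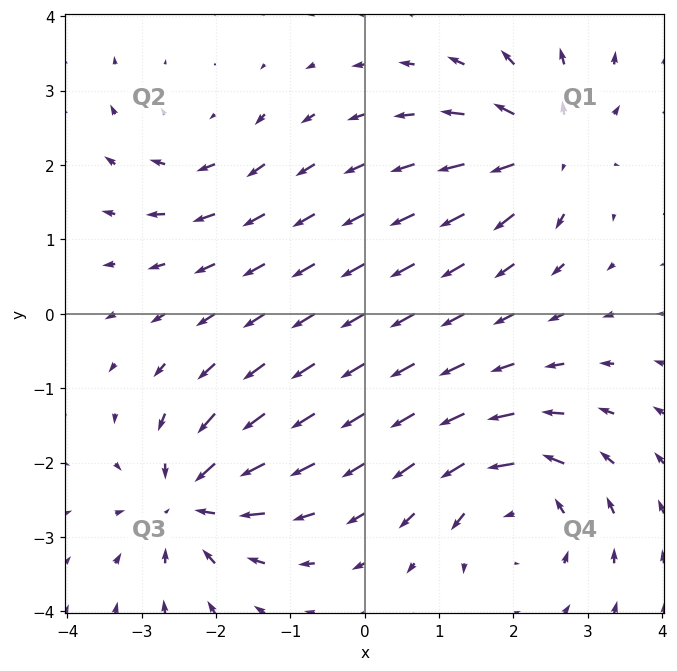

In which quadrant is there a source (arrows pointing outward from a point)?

The source sits at approximately (2.4, 2.2), which lies in quadrant Q1. The divergence there is about +6, positive as expected for a source.

Q1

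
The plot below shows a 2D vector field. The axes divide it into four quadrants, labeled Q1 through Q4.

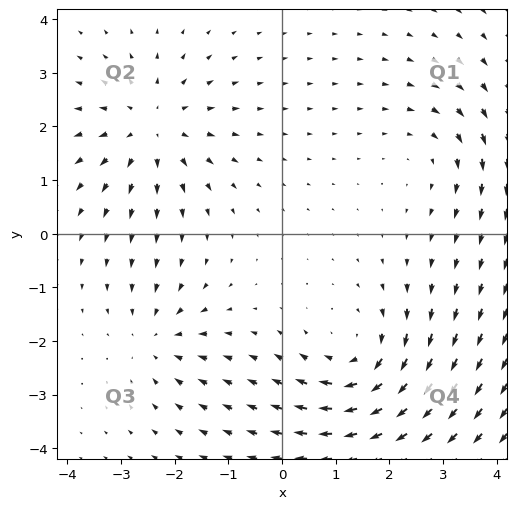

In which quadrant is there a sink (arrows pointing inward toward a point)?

The sink sits at approximately (-2.3, -1.9), which lies in quadrant Q3. The divergence there is about -4, negative as expected for a sink.

Q3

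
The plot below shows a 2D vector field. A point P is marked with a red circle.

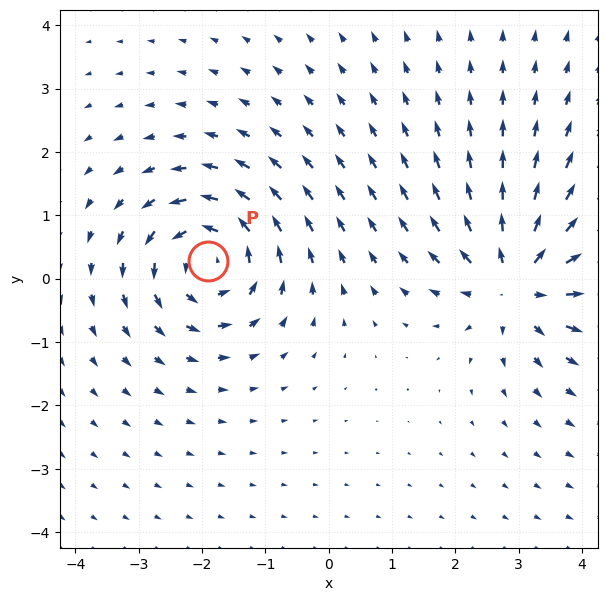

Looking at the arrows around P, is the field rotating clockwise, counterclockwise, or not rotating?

Near P at (-1.9, 0.3) the arrows circulate counterclockwise. The curl (z-component) there is about +5; positive curl means counterclockwise rotation.

counterclockwise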